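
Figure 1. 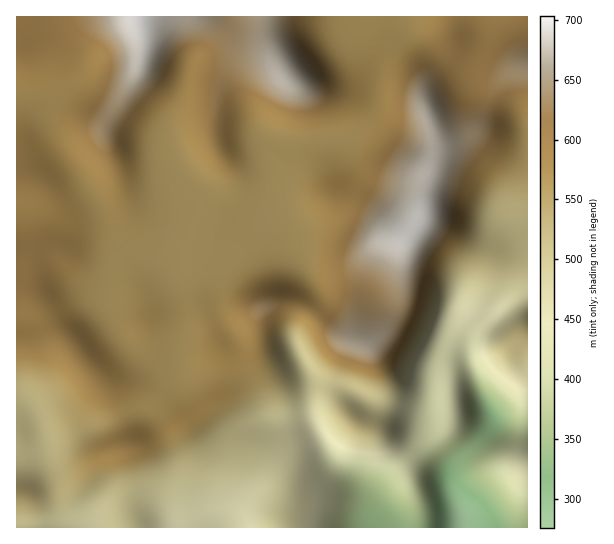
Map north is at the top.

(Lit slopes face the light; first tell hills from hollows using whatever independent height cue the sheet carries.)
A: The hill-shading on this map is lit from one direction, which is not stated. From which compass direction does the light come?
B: SW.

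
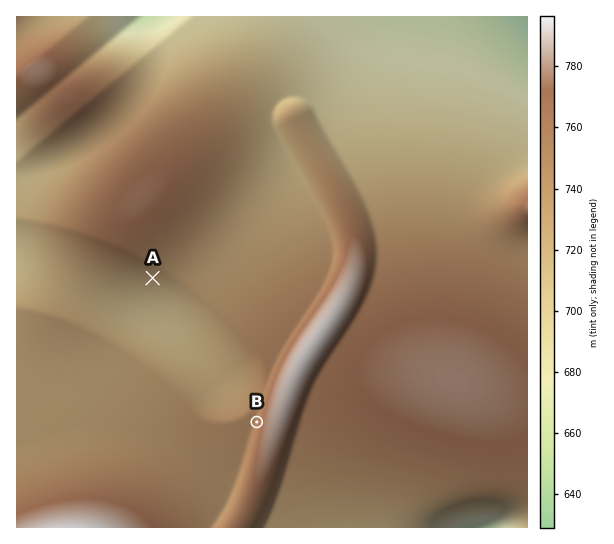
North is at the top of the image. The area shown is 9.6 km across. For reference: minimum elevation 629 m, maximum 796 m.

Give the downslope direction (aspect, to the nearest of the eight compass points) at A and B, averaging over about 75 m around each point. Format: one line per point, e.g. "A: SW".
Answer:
A: S
B: W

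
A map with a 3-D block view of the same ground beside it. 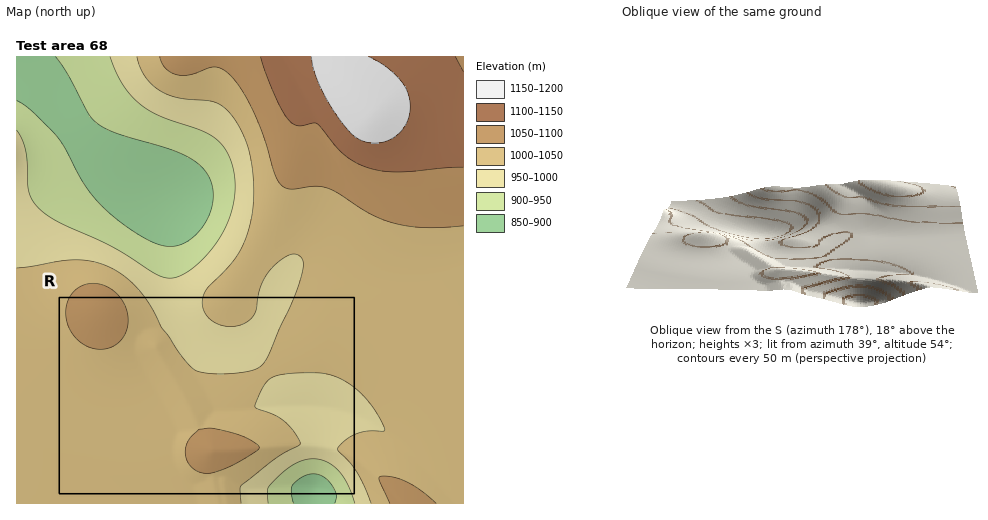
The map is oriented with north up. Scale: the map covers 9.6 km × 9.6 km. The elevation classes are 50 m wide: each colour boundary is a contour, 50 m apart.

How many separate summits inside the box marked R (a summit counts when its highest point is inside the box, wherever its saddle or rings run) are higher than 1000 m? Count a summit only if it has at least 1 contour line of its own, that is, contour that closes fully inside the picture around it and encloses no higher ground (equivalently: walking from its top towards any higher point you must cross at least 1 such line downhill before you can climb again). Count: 2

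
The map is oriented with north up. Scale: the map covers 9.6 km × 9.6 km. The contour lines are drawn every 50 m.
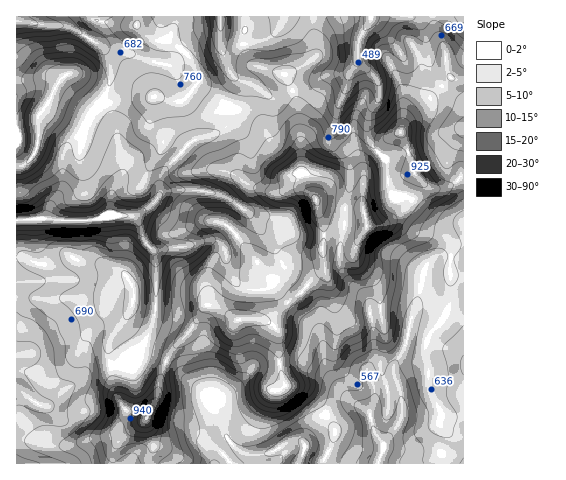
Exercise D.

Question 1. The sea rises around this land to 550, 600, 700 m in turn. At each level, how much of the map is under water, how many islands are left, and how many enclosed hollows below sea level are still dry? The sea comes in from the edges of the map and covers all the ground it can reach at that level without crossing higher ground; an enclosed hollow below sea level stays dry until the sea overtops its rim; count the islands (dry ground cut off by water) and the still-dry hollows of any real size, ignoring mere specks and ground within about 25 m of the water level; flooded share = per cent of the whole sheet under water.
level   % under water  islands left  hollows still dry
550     8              0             0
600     18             0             0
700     45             0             0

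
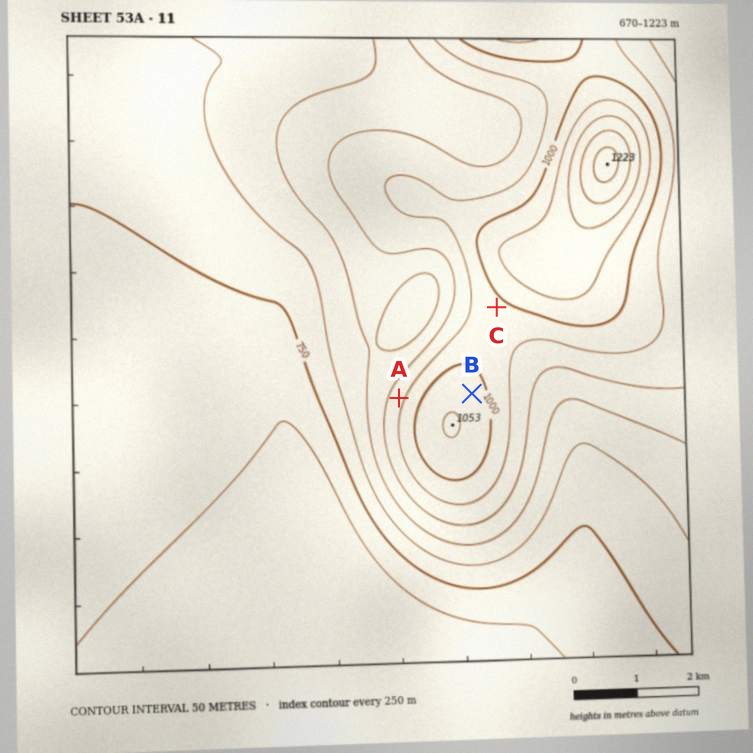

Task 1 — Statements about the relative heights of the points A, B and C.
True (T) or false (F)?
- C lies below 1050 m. T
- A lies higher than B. F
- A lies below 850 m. F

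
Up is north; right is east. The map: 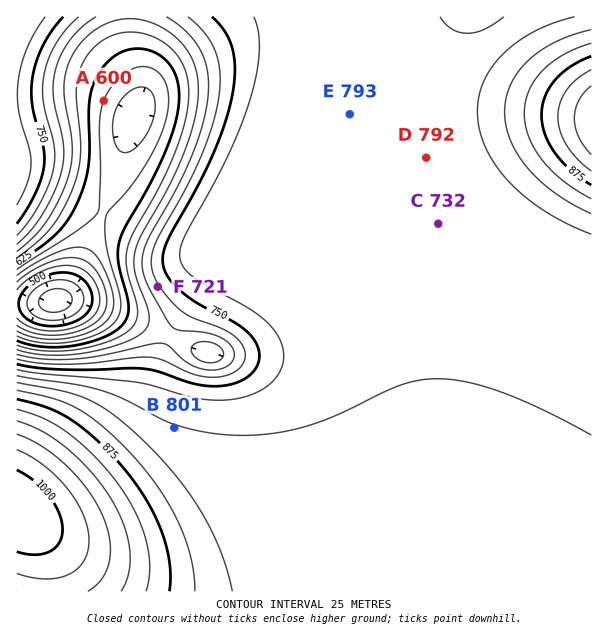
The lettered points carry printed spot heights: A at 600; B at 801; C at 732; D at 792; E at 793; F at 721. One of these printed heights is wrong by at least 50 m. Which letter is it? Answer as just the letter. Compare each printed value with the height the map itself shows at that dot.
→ C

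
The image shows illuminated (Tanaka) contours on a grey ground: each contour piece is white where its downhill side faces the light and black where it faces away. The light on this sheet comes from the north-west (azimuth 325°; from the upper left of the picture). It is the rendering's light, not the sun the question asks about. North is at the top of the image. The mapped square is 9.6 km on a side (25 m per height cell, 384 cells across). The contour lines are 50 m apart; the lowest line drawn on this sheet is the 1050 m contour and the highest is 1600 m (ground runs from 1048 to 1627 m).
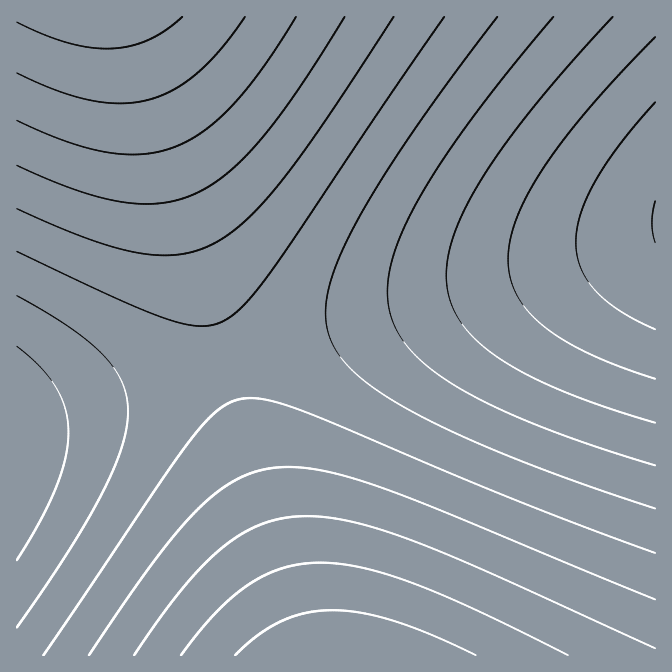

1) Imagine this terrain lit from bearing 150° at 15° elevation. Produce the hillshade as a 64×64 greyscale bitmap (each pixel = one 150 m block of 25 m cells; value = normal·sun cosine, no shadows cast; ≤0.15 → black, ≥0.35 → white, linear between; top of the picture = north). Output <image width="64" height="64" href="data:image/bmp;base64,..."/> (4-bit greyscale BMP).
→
<image width="64" height="64" href="data:image/bmp;base64,Qk12CAAAAAAAAHYAAAAoAAAAQAAAAEAAAAABAAQAAAAAAAAIAAATCwAAEwsAABAAAAAAAAAAAAAAABEREQAiIiIAMzMzAERERABVVVUAZmZmAHd3dwCIiIgAmZmZAKqqqgC7u7sAzMzMAN3d3QDu7u4A////ACIiIiIiIiIiMzMzMzMzRERERERVVVVVVVVVVVVVVVVVIiIiIiIiIiIzMzMzMzNEREREREVVVVVVVVVVVVVVVVUiIiIiIiIiIiMzMzMzM0RERERERVVVVVVVVVVVVVVVVSIiIiIiIiIiIzMzMzMzREREREREVVVVVVVVVVVVVVVVIiIiIiIiIiIiMzMzMzM0RERERERFVVVVVVVVVVVVVVUiIiIiIiIiIiIzMzMzMzRERERERERFVVVVVVVVVVVVVSIiIiIiIiIiIjMzMzMzNERERERERERVVVVVVVVVVVVVIiIiIiIiIiIiMzMzMzM0RERERERERERFVVVVVVVVVVUyIiIiIiIiIiMzMzMzMzRERERERERERERERFVVVVVVVTMzIiIiIiIiIzMzMzMzNERERERERERERERERERERERFMzMzMiIiIiMzMzMzMzM0REREREREREREREREREREREQzMzMzMzMzMzMzMzMzM0RERERERERERERERERERERERDMzMzMzMzMzMzMzMzMzREREREREREREREREREREREREMzMzMzMzMzMzMzMzMzRERERERERERERERERERERERERDMzMzMzMzMzMzMzMzREREREREREREREREREREREREREREQzMzMzMzMzMzMzREREREREREREREREREREREREREREREREMzMzMzMzNERERERERERERERERERERERERERERURERERERERERERERERERERERERERERERERERERERERFVVREREREREREREREREREREREREREREREREREREREREVVVVVURERERERERERERERERERERERERERERERERERERmVVVVVVVUREREREREVVVVVVVVVURERERERERERERERGZmZlVVVVVVVVVVVVVVVVVVVVVVVVVEREREREREREREd2ZmZmZVVVVVVVVVVVVVVVVVVVVVVVVURERERERERER3d3ZmZmZmZmZVVVVVVVVVVVVVVVVVVVVVRERERERERId3d3d2ZmZmZmZmZmZmZmZmVVVVVVVVVVVVVEREREREiIiHd3d3d3dmZmZmZmZmZmZmZmVVVVVVVVVVVERERESIiIiIh3d3d3d3d3d3d3ZmZmZmZmZlVVVVVVVVVURERJmZiIiIiIiHd3d3d3d3d3d3dmZmZmZmVVVVVVVVVUREmZmZmYiIiIiIiIiIiHd3d3d3d3ZmZmZmZVVVVVVVVVSqmZmZmZmZiIiIiIiIiIiIh3d3d3dmZmZmZlVVVVVVVaqqqpmZmZmZmZmZmZmIiIiIiId3d3d3ZmZmZmVVVVVVqqqqqqqpmZmZmZmZmZmZmYiIiIiHd3d3dmZmZmZVVVW6qqqqqqqqqqqqqqqpmZmZmZmIiIiId3d3d2ZmZmZlVbu7uqqqqqqqqqqqqqqqqqmZmZmZiIiIh3d3d3ZmZmZmu7u7u7u7u7u7u6qqqqqqqqqqmZmZmIiIiId3d3dmZma7u7u7u7u7u7u7u7u7u7uqqqqqqZmZmZiIiIh3d3d2Zru7u7u7u7u7u7u7u7u7u7u7uqqqqqmZmZmIiIiHd3d3u7u7u7u7u7u7vMzMzLu7u7u7u6qqqqqZmZmYiIiId3e7u7u7u7zMzMzMzMzMzMzMu7u7u7uqqqqpmZmZiIiIh8zMzMzMzMzMzMzMzMzMzMzMzLu7u7u6qqqqmZmZmIiIzMzMzMzMzMzMzMzMzMzMzMzMzMy7u7u7qqqqqpmZmZjMzMzMzMzMzMzMzd3d3d3MzMzMzMzLu7u7uqqqqqmZmczMzMzMzMzMzN3d3d3d3d3d3MzMzMzMu7u7u7qqqqqZzMzMzMzMzMzN3d3d3d3d3d3d3dzMzMzMy7u7u7uqqqrMzMzMzMzMzN3d3d3d3d3d3d3d3d3MzMzMzLu7u7u6qszMzMzMzMzN3d3d3d3d3d3d3d3d3d3czMzMzMy7u7u7zMzMzMzMzN3d3d3d3d3d3d3d3d3d3d3dzMzMzMzLu7vMzMzMzMzM3d3d3d3d3d3d3d3d3d3d3d3d3MzMzMzMu8zMzMzMzMzd3d3d3d3d3d3d3d3d3d3d3d3d3czMzMzMzMzMzMzMzN3d3d3d3d3u7u7t3d3d3d3d3d3d3dzMzMzMzMzMzMzM3d3d3d3d3u7u7u7u3d3d3d3d3d3d3d3MzLzMzMzMzMzd3d3d3d3e7u7u7u7u3d3d3d3d3d3d3d3Mu8zMzMzMzN3d3d3d3d7u7u7u7u7u3d3d3d3d3d3d3d27vMzMzMzM3d3d3d3d3u7u7u7u7u7u3d3d3d3d3d3d3bu7zMzMzMzd3d3d3d3d7u7u7u7u7u7t3d3d3d3d3d3du7vMzMzMzN3d3d3d3d3e7u7u7u7u7u7d3d3d3d3d3d27u7zMzMzM3d3d3d3d3d3u7u7u7u7u7t3d3d3d3d3d3bu7vMzMzMzN3d3d3d3d3d3e7u7u7u7t3d3d3d3d3d3du7u8zMzMzM3d3d3d3d3d3d3d3d3d3d3d3d3d3d3d3d27u7vMzMzMzd3d3d3d3d3d3d3d3d3d3d3d3d3d3d3d3bu7u8zMzMzN3d3d3d3d3d3d3d3d3d3d3d3d3d3d3d3du7u7vMzMzMzd3d3d3d3d3d3d3d3d3d3d3d3d3d3d3d27u7u8zMzMzN3d3d3d3d3d3d3d3d3d3d3d3d3d3d3d3bu7u7zMzMzM3d3d3d3d3d3d3d3d3d3d3d3d3d3d3d3d"/>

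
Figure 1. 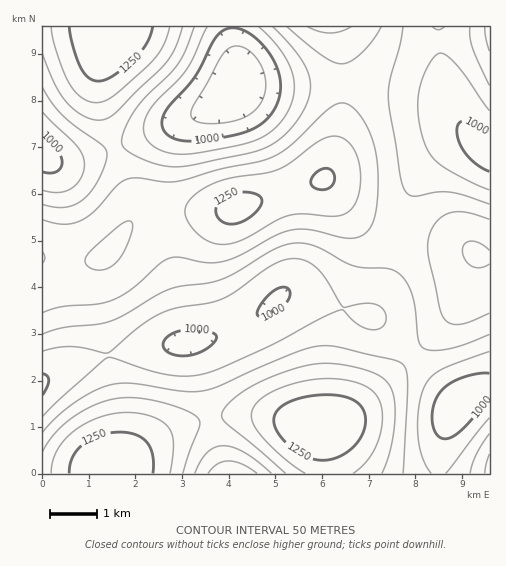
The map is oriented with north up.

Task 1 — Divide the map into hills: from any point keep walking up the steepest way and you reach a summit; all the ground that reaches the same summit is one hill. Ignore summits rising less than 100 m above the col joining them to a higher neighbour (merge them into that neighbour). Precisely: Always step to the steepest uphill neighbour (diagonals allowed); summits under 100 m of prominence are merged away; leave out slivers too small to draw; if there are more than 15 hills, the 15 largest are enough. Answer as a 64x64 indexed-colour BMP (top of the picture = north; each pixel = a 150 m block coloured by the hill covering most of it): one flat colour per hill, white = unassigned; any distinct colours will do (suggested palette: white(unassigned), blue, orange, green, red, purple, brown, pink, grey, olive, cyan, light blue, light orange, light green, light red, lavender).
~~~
<image width="64" height="64" href="data:image/bmp;base64,Qk12CAAAAAAAAHYAAAAoAAAAQAAAAEAAAAABAAQAAAAAAAAIAAATCwAAEwsAABAAAAAAAAAA////ALR3HwAOf/8ALKAsACgn1gC9Z5QAS1aMAMJ34wB/f38AIr28AM++FwDox64AeLv/AIrfmACWmP8A1bDFAEREREREREREREREREQiIiIiIiIiIiIiIiIiIiImZmZmRERERERERERERERERCIiIiIiIiIiIiIiIiIiIiZmZmZERERERERERERERERCIiIiIiIiIiIiIiIiIiIiJmZmZkREREREREREREREREIiIiIiIiIiIiIiIiIiIiImZmZmREREREREREREREREQiIiIiIiIiIiIiIiIiIiIiZmZmZERERERERERERERERCIiIiIiIiIiIiIiIiIiIiJmZmZkRERERERERERERERCIiIiIiIiIiIiIiIiIiIiIiZmZmREREREREREREREREIiIiIiIiIiIiIiIiIiIiIiJmZmZEREREREREREREREQiIiIiIiIiIiIiIiIiIiIiIiZmZkRERERERERERERERCIiIiIiIiIiIiIiIiIiIiIiJmZmREREREREREREREREIiIiIiIiIiIiIiIiIiIiIiIhZmZEREREREREREREREIiIiIiIiIiIiIiIiIiIiIiIhEWZkREREREREREREREQiIiIiIiIiIiIiIiIiIiIiIhEREWRERERERERERERERCIiIiIiIiIiIiIiIiIiIiIhERERERREREREREREREREIiIiIiIiIiIiIiIiIiIiIhERERERERREREREREREREIiIiIiIiIiIiIiIiIiIiIhERERERERERFEREREREREQiIiIiIiIiIiIiIiIiIiIhERERERERERERERFERERERCIiIiIiIiIiIiIiIiIiIhERERERERERERERERERERRCIiIiIiIiIiIiIiIiIiIhERERERERERERERERERERERERIiIiIiIiIiIiIiIiIhEREREREREREREREREREREREREREiIiIiIiIiIiIiIhEREREREREREREREREREREREREREREiIiIiIiIiIiIhEREREREREREREREREREREREREREREREiIiIiIiIiIhERERERERERERERERERERERERERERERERIiIiIiIhERERERERERERERERERERERERERERERERERESIiIiEREREREREREREREREREREREREREREREREREREREiIRERERERERERERERERERERERERERERERERERERERERERERERERERERERERERERERERERERERERERERERERERERERERERERERERERERERERERERERERERERERERERERERERERERERERERERERERERERERERERERERERERERERERERERERERERERERERERERERERERERERERERERERERERERERERERERERERERERERERERERERERERERERERERERERERERERERERERERERERERERERERERERERERERERERERERERERERERERERERERERERERERERERERERERERERERERERERERERERERERERERERERERERERERERERERERERERERERERERERERERERERERERERERERERERERERERERERERERERERERERERERERERERERERERERERERERERERERERERERERERERERERERERERERERERERERERERERERERERERERERERERERERERERERERERERERERERERERERERERERERERERERERERERERERERERERERERERERERERERERERERERERERERERERERERERERERERERERERERERERERERERERERERERERERERERERERERERERERERERERERERERERERERERERERERERERERERERERERERERERERERERERERERERERERERERERERERERERERERERERERERERERERERERERERERERERERERERERERERERERERERERERERERERERERERERERERERERERETMzMzERERERERERERERERERERERERERERERERERERERMzMzMzMRERERERERERERERERERERERERERERERERERUzMzMzMzMxERERERERERERERERERERERERERERERERVTMzMzMzMzMxERERERERERERERERERERERERERERERVVMzMzMzMzMzMzERERERERERERERERERERERERERERVVUzMzMzMzMzMzMzERERERERERERERERERERERERERFVVTMzMzMzMzMzMzMzERERERERERERERERERERERERFVVVMzMzMzMzMzMzMzMzEREREREREREREREREREREREVVVUzMzMzMzMzMzMzMzMzEREREREREREREREREREREVVVVTMzMzMzMzMzMzMzMzMxERERERERERERERERERERVVVVMzMzMzMzMzMzMzMzMzMRERERERERERERERERERFVVVUzMzMzMzMzMzMzMzMzMxERERERERERERERERERFVVVVTMzMzMzMzMzMzMzMzMzEREREREREREREREREREVVVVVMzMzMzMzMzMzMzMzMzMRERERERERERERERERERVVVVUzMzMzMzMzMzMzMzMzMxERERERERERERERERERFVVVVTMzMzMzMzMzMzMzMzMzEREREREREREREREREREVVVVVMzMzMzMzMzMzMzMzMzERERERERERERERERERERVVVVUzMzMzMzMzMzMzMzMzMRERERERERERERERERERFVVVVTMzMzMzMzMzMzMzMzMxEREREREREREREREREREVVVVV"/>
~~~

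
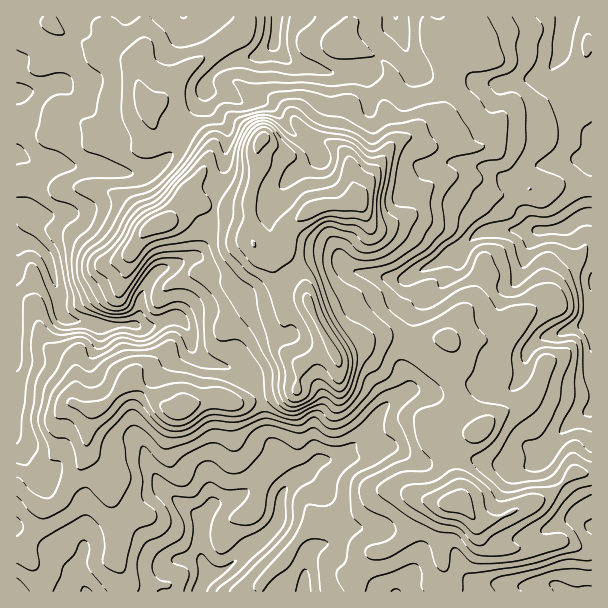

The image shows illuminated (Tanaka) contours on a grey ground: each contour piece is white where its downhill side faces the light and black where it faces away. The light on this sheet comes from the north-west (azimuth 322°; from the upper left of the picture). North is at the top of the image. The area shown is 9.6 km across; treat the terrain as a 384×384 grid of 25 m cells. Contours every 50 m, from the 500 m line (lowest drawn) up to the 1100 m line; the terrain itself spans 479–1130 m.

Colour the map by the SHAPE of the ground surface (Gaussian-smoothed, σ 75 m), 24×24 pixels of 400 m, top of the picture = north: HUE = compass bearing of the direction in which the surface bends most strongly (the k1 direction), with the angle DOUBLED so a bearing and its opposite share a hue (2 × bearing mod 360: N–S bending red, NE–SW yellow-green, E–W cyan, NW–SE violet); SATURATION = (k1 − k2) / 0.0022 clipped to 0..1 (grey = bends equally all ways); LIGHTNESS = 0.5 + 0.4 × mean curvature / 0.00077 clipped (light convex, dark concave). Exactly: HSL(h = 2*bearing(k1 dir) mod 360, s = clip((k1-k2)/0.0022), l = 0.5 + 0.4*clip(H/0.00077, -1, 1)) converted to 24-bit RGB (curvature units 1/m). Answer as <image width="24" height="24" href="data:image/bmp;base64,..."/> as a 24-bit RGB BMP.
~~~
<image width="24" height="24" href="data:image/bmp;base64,Qk32BgAAAAAAADYAAAAoAAAAGAAAABgAAAABABgAAAAAAMAGAAATCwAAEwsAAAAAAAAAAAAAhKpmia2FVTd+oaRwn8yKVHGk1afSHTeJHpZXz5rcz5qxSVmfPlaanLOusG5pcWhKR4KBtpx9q35LbFohSUEXTVMXTUQelY1eu9y6iVd+PFeDpnyv1tKhZUdEWGcpTxZt0c1eBS4V0XOn35CwLIyDk2CQyaTGv6HJRV+FqcJ6chxizNiYrbLivLLngHjTc9Hfwls8jY9cRlNrUIdbyqJ7o26ooszKFiV+2q+2xV6TAjEa21tkoHq9Rox9hYg/g1M/mUJVh1cyMX5luumsb5E0MWcdQN9NljSki8u6vpPOY1mca6F4b65sjsi1oDBcYy4dJHQnx4GIRz/MKqS1jah+gUaNt4CPdV2WfXrM1db01/H0WrrKvZ337dX2RHC7XGk8jcthcjlSwGdvY6SJtsGmdSpysTVCdX21YlSfQ5hGxWJWDFUwrFJiSluhvsvdn57WjcLFUnuL3d69qmm1GkAvpZFC+3XTwojXkTmHs01ZxYpqWbiHra14VRZZsMdvZF9BYY6LnK+MVGeKvHSQHVQlOl8gSW4saHY4hy8mdI07mYkcWkoYWYBLKlQuOoNws+CiVCRbz7yAf7tOs7FEY2Q0XR9O2aNROYs7R2Q1iZ4yLh4copknaytzi8pSIWhMiEiDda16m7Koimi+8NvhQXB3k45dE2tAvodPJCt247zJmL/T8M7nNCNiPGHL29/w38Lzc3bhzdz1YAq99ujFCzc67eumLnRmGW1kmsK/n3mRZZ9yvcZ9zW/cr4GcgZt3IVs5Lzp+drSS0MqbiT6S8bboN+PMgbSgh32+psDjniCHSRqH9ObXVAHB6/jTLjmSOI6LIk4dipxElaNfb3FLM3k64IagiJ11So2mNixpWpVTuNR5KFa7yMrf0ZjhS6c/XCIxa0YbVzRFPUls0O2+lS/P5ffURiClVWiZTlGdd59vjal0aXGBe7hhGVy/8drrIEiaS4W5afHO19zwBxNAqdk8URAp9dHRPgdP0LSqRENzbcOFYXE3w+hpgOyNojyufnW/YHzDqpfGoau9aW2h0IuXBlgTLE8C0QDKpdqGeoEQMwcAWBwAQ4gAU3IAIzIBKoRDsn9jZmShh6d7eTyK1P/MOxpEe59vZomCRWZzeGGaxpCVX4yQkHnD5Jzh3qTXAFRi1uGrKQNIsj99l8qm+ejSAD1b5azvTHuLbKyJiWhLi6xPQczA7vXEPzSEh46wSJuHfEG5NJeYvoSOwpJxGE9BwHmi6ejaPhmEqOWCHgIxma3O4drx/NfPBTIrDzAE1oBFkDddp3lwidOkQs1FvaY8Jg8bbEEMiHwkDy4HHWEKIyxb5c67VpalM5KawqV4wDZ/VBsWJjmaQNaWUYmP9bPW/IfIUK2gJH97Xoa61uraTkOz4cWOU0ArKhEu2surksbJlo7AdV69AjMaWuQg01trG1xUumlMzYGrTbqQQ5A2VmY5PFg6QpZ/8dP4+ND7SVSoMGJ319uCNUR/753W8G/gRnLHsPq0I2XZvYzJiZW0tWi8XSqUlqwpUiodUoQiKE4WW2mrk4/Fd4XFZczSP9GeMFtN9pixvYWjKkaE7cyzOG5YO4Nwv6PbwX3l9erWDh8niXFKr19pW2V4e6Cef1i/rKvZqpzHbGLElGKgV4dCk5YxaFwgUkMbHz4SE1As+9DTEC5s53BPxcN5LYFKJWVf1nhUtfG+50zZMlhfpqhKs0V7i149RXoyS4k4mJ5OTHCXjFhKcHGkgourh424fYCyr4eEGlxNQ9kmSwDa8rPo4fjTOUjyNg6Nz/zhQiCE/bHMVkDAeIG8enK0pJ7Nh5iyemyhc5uCYo1+bnqzlHuRfp2giGeMjlx/rb2WYZSPI6R3kx12QPfA/dDO9QC7MsSthG8mRR8rbaQ9yoKvm2WYgYuBaH+Ws4iUZHuNm4KWm2GDdFouiqx5hU9ueWeHmWufp7+cubSOJ0xJbYQtTF8SVowQx9aZjV6xrY7Aakeooq9+TWxWpWdukKN7WoGItHx/eGqhl2qHimt8fm65ZpY+VYdQXXhne65oZq5mxICuuTymIq2GhMq7bqCXbVQ0WzYXTUcUYE8opLFnVEp3k29Ot3ZLiVUsRJomSG83XkCXsXh8a5Zjm3NmdpGcc4efdLa5w6uPP3VxyXrB523EYJUaCSoWsi9SmH67rrzGerK8g7SlbyZ2m76VklqZuNbHjHewnnSJGD5V1Z+OnYG3osTDX2ihiKKbVIeHuqhvXVF6cnRSfYxV5bm5Did5dcZ0b3OUrZiLpKR7LUxzk0eyd7CmkaWyoqOIkniYm4ysJDiHv9Fs"/>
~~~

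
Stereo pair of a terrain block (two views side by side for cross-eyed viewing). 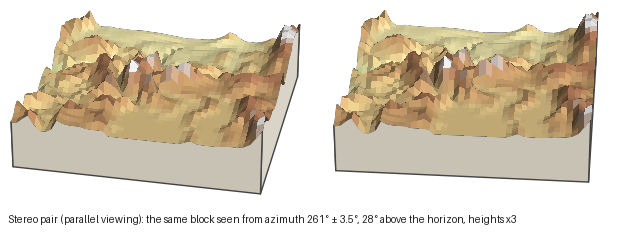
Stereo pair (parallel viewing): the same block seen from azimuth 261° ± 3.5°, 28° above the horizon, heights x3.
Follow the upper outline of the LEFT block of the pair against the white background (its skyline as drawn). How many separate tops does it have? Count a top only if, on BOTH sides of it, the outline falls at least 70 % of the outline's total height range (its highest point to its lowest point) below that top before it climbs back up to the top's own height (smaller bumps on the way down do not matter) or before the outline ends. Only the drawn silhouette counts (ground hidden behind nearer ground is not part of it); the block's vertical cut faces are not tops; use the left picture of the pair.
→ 0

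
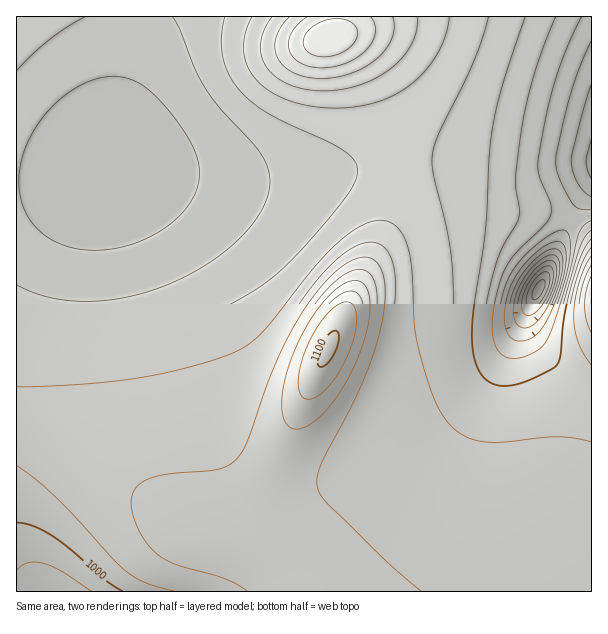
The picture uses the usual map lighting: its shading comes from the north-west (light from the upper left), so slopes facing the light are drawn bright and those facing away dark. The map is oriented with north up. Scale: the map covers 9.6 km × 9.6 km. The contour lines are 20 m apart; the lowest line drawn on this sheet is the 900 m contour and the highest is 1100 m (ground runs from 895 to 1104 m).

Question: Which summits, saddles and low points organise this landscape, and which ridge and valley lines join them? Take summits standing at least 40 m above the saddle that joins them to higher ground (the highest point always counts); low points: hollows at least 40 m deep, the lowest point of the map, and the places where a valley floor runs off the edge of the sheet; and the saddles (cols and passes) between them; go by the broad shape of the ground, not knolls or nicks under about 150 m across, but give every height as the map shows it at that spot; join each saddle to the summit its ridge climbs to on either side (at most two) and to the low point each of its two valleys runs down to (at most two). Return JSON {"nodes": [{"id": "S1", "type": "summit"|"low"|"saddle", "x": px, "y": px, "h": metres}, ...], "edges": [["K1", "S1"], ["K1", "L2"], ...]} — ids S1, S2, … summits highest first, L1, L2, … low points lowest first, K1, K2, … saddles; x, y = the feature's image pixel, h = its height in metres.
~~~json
{"nodes": [
{"id": "S1", "type": "summit", "x": 329, "y": 348, "h": 1104},
{"id": "S2", "type": "summit", "x": 330, "y": 38, "h": 1068},
{"id": "L1", "type": "low", "x": 539, "y": 290, "h": 895},
{"id": "L2", "type": "low", "x": 50, "y": 591, "h": 964},
{"id": "K1", "type": "saddle", "x": 17, "y": 429, "h": 1024},
{"id": "K2", "type": "saddle", "x": 396, "y": 161, "h": 1012}],
"edges": [["K1", "S1"], ["K1", "L1"], ["K1", "L2"], ["K2", "S1"], ["K2", "S2"], ["K2", "L1"]]}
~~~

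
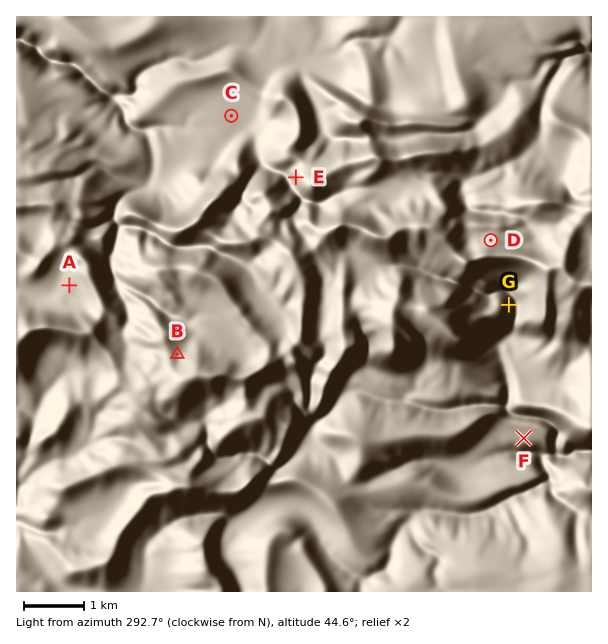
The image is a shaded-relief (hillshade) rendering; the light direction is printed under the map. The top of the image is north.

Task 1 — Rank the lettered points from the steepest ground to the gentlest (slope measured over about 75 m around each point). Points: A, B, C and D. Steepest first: D B A C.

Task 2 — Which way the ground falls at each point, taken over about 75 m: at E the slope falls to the W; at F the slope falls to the S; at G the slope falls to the E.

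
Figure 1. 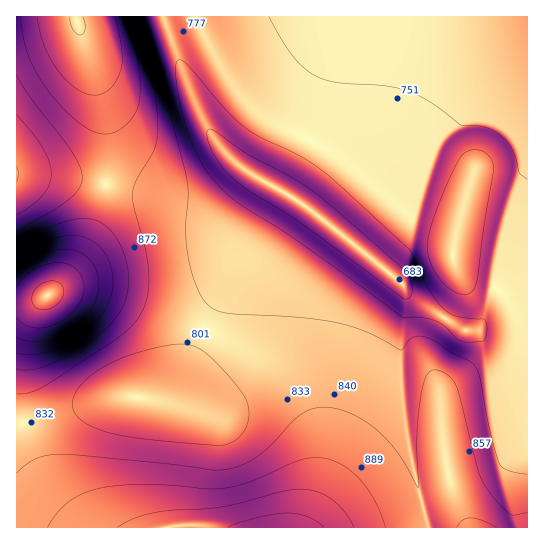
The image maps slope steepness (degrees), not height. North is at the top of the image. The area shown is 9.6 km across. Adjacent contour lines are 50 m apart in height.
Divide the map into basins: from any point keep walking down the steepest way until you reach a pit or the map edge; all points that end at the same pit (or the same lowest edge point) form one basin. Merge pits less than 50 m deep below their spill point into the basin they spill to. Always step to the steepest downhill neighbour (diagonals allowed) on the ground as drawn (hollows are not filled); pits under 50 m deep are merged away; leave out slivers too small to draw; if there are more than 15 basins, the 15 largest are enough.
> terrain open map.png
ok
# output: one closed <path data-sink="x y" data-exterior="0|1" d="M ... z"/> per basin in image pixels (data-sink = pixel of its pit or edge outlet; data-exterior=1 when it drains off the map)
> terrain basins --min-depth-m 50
<path data-sink="289 195" data-exterior="0" d="M194 16l-118 1 28 90 4 24 0 42-5 28-8 25-15 31-12 18-21 21-17 5-14 1 0 225 451 1-19-53-5-34-2-31 10-10 38-8 18-19 10-26 0-24-8-20-14-15-22-5-13-9-7-13 2-24-5-5-15-7-21-5-73-61-83-46-18-18-13-18z"/><path data-sink="527 17" data-exterior="1" d="M527 16l-332 1 32 60 13 18 18 18 83 46 73 61 21 5 15 7 5 5-2 24 7 13 13 9 22 5 14 15 8 20 0 24-10 26-18 19-38 8-10 10 2 31 5 34 8 26 13 27 59-1z"/><path data-sink="17 174" data-exterior="1" d="M75 16l-59 1 1 284 13 0 17-5 21-21 23-40 14-45 3-17 0-42-3-17-10-40z"/>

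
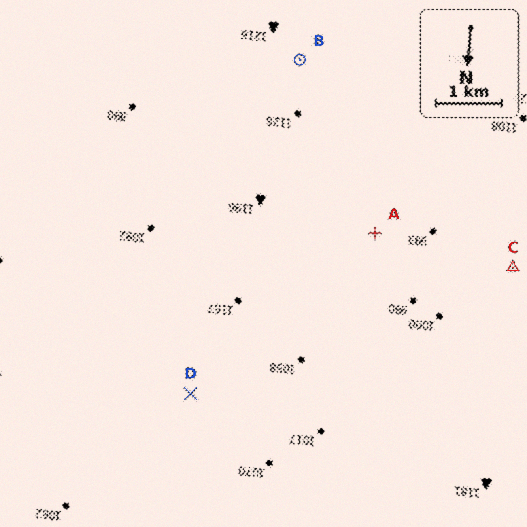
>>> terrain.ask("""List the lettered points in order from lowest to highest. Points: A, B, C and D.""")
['A', 'D', 'C', 'B']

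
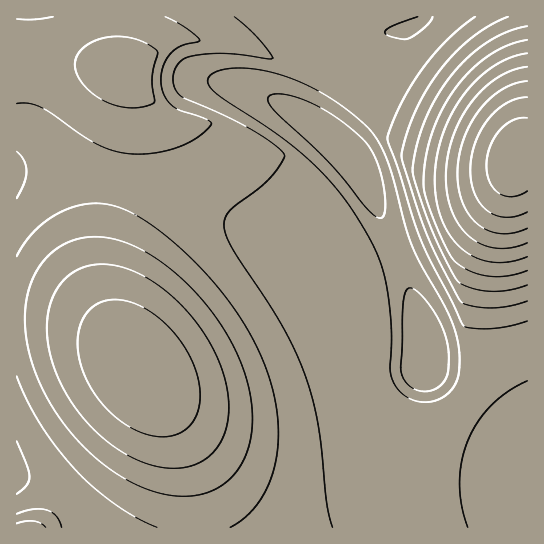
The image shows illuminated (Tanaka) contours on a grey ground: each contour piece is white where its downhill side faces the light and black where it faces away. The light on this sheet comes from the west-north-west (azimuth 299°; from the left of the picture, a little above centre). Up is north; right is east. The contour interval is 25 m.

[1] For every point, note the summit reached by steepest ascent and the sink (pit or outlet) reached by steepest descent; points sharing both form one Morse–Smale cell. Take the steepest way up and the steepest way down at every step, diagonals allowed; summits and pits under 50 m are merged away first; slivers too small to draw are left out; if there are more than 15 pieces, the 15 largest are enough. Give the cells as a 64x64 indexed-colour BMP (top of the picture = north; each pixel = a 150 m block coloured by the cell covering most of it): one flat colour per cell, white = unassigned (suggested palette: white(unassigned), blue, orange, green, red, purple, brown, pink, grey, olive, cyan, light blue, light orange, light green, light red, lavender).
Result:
<image width="64" height="64" href="data:image/bmp;base64,Qk12CAAAAAAAAHYAAAAoAAAAQAAAAEAAAAABAAQAAAAAAAAIAAATCwAAEwsAABAAAAAAAAAA////ALR3HwAOf/8ALKAsACgn1gC9Z5QAS1aMAMJ34wB/f38AIr28AM++FwDox64AeLv/AIrfmACWmP8A1bDFADMzMzMxERERERERERERERERERERERERERERERERERERMzMzMxEREREREREREREREREREREREREREREREREREREzMzMzERERERERERERERERERERERERERERERERERERETMzMzERERERERERERERERERERERERERERERERERERERMzMzEREREREREREREREREREREREREREREREREREREREzMxERERERERERERERERERERERERERERERERERERERERERERERERERERERERERERERERERERERERERERERERERERERERERERERERERERERERERERERERERERERERERERERERERERERERERERERERERERERERERERERERERERERERERERERERERERERERERERERERERERERERERERERERERERERERERERERERERERERERERERERERERERERERERERIRERERERERERERERERERERERERERERERERERERERERIhERERERERERERERERERERERERERERERERERERERERIiERERERERERERERERERERERERERERERERERERERESIiIRERERERERERERERERERERERERERERERERERERESIiIhERERERERERERERERERERERERERERERERERERESIiIiERERERERERERERERERERERERERERERERERERESIiIiIREREREREREREREREREREREREREREREREREREiIiIiIhEREREREREREREREREREREREREREREREREREiIiIiIiEREREREREREREREREREREREREREREREREREiIiIiIiIREREREREREREREREREREREREREREREREREiIiIiIiIhERERERERERERERERERERERERERERERERESIiIiIiIiERERERERERERERERERERERERERERERERERIiIiIiIiIREREREREREREREREREREREREREREREREREiIiIiIiIhERERERERERERERERERERERERERERERERESIiIiIiIiERERERERERERERERERERERERERERERERERIiIiIiIiIRERERERERERERERERERERERERERERERERIiIiIiIiIhEREREREREREREREREREREREREREREREREiIiIiIiIiERERERERERERERERERERERERERERERERESIiIiIiIiIRERERERERERERERERERERERERERERERESIiIiIiIiIhERERERERERERERERERERERERERERERERIiIiIiIiIiEREREREREREREREREREREREREREREREREiIiIiIiIiIREREREREREREREREREREREREREREREREiIiIiIiIiIhERERERERERERERERERERERERERERERESIiIiIiIiIiERERERERERERERERERERERERERERERESIiIiIiIiIiIRERERERERERERERERERERERERERERERIiIiIiIiIiIhEREREREREREREREREREREREREREREREiIiIiIiIiIiEREREREREREREREREREREREREREREREiIiIiIiIiIiIRERERERERERERERERERERERERERERESIiIiIiIiIiIhERERERERERERERERERERERERERERESIiIiIiIiIiIiERERERERERERERERERERERERERERERIiIiIiIiIiIiIREREREREREREREREREREREREREREREiIiIiIiIiIiIhEREREREREREREREREREREREREREREiIiIiIiIiIiIiERERERERERERERERERERERERERERESIiIiIiIiIiIiIRERERERERERERERERERERERERERESIiIiIiIiIiIiIhERERERERERERERERERERERERERERIiIiIiIiIiIiIiERERERERERERERERERERERERERERIiIiIiIiIiIiIiIRERERERERERERERERERERERERERIiIiIiIiIiIiIiIhEREREREREREREREREREREREREREiIiIiIiIiIiIiIiERERERERERERERERERERERERERERIiIiIiIiIiIiIiIRERERERERERERERERERERERERERESIiIiIiIiIiIiIhEREREREREREREREREREREREREREREiIiIiIiIiIiIiERERERERERERERERERERERERERERESIiIiIiIiIiIiIREREREREREREREREREREREREREREREiIiIiIiIiIiIhERERERERERERERERERERERERERERESIiIiIiIiIiIiERERERERERERERERERERERERERERERIiIiIiIiIiIiIRERERERERERERERERERERERERERERESIiIiIiIiIiIhERERERERERERERERERERERERERERERIiIiIiIiIiIiERERERERERERERERERERERERERERERESIiIiIiIiIiIRERERERERERERERERERERERERERERERIiIiIiIiIiIhEREREREREREREREREREREREREREREREiIiIiIiIiIiERERERERERERERERERERERERERERERESIiIiIiIiIiIRERERERERERERERERERERERERERERERESIiIiIiIiIhERERERERERERERERERERERERERERERERESIiIiIiIi"/>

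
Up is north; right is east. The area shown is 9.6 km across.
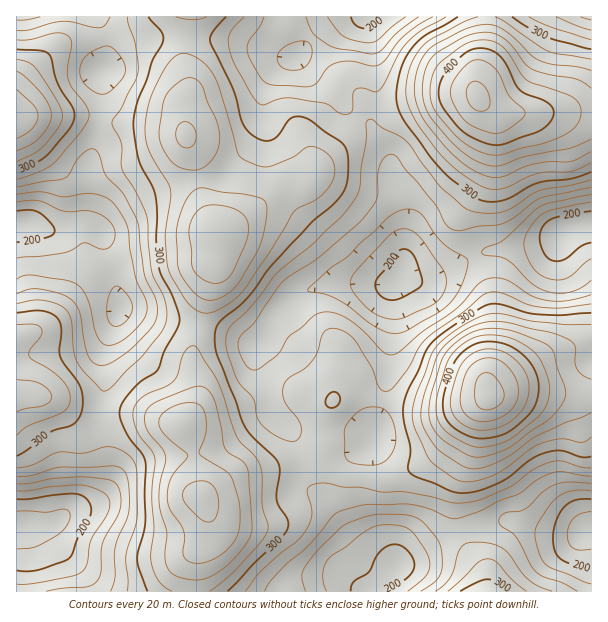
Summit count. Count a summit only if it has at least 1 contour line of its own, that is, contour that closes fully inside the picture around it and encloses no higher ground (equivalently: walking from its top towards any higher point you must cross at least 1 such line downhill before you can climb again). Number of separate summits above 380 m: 3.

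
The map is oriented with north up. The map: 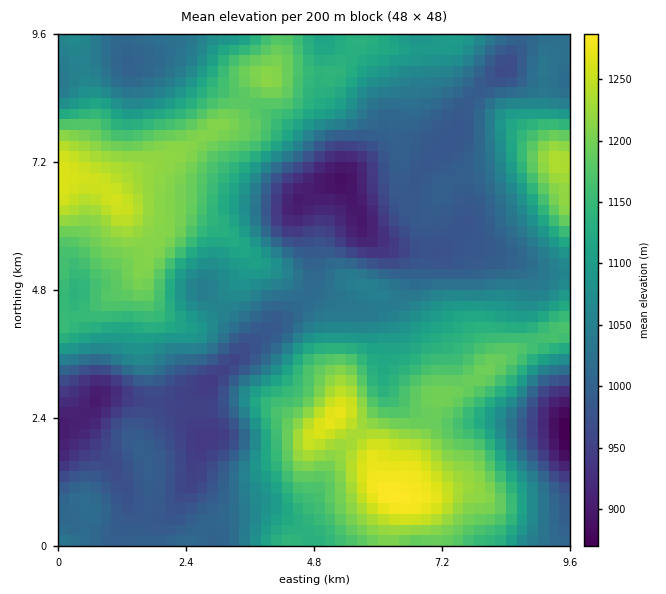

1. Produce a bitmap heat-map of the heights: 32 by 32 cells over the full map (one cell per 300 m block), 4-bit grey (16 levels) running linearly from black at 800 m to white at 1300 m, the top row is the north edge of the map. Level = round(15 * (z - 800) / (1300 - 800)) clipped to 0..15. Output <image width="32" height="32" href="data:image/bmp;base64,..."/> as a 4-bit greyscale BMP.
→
<image width="32" height="32" href="data:image/bmp;base64,Qk12AgAAAAAAAHYAAAAoAAAAIAAAACAAAAABAAQAAAAAAAACAAATCwAAEwsAABAAAAAAAAAAAAAAABEREQAiIiIAMzMzAERERABVVVUAZmZmAHd3dwCIiIgAmZmZAKqqqgC7u7sAzMzMAN3d3QDu7u4A////AHdmZmZmZ5qqq7zMzMu6mHZmZmZmZmeJqrvN3d3Mu6h2Z2ZWZVZniau83u7u3MyodmZlVmVVZ4mrvN7/7t3MqHVVVVZlVWeavMze7u7dy5dkRFVmZUVXms3N3u7tzMqGQzRFZlVEVorN3d7t3Mu5dUIzRVVVRFabze7dzMy7qGUyMzRVVVVXq7ze3LvMy6l1M0Q0RVVEaJq7zdurzMy6lkRURGZlVFaJq83Kqry8y6hmdmeIdmVVZ5u8uqqru8y6mJmImYiHZVaJqqmZqqq7u7qqqZqpmHZmZ4iIiZmqqqq7qru7qZiHZmd3d3iJmZmZqqq7vLmIiHd3d3d3eIiIiIm6u8y5iImId3d3d2d3d3d4u7zMupiJmXZnZlVmZmZneLvMzMupmZhmZURFVVVmZ4nMzdzMuqmGRVQzRVVVZnea3N3dzLqpdTREM0VmZWZ4rO3e3czLqHUzMzRWZmZnibzu7t3My6l1QzM0VmZmZ4rN7t3dzMuqh1QzNFZmZmeb3e3czMzMu6l2VEVmZmZoq93cy7vMzMy6mGZmZmZWaKvMu7qqq7zMu6mIdmZmZniaqpmpiJqry7u6qYd3dmZoiIh4h3eImrvMuqqYd3d2Zmd3eHZmd4q8zMuqqYiId2VWd3h2ZmeJq8zKqqqZmYh1VneIdmZ3eJmrupqqqZmZhmZ3"/>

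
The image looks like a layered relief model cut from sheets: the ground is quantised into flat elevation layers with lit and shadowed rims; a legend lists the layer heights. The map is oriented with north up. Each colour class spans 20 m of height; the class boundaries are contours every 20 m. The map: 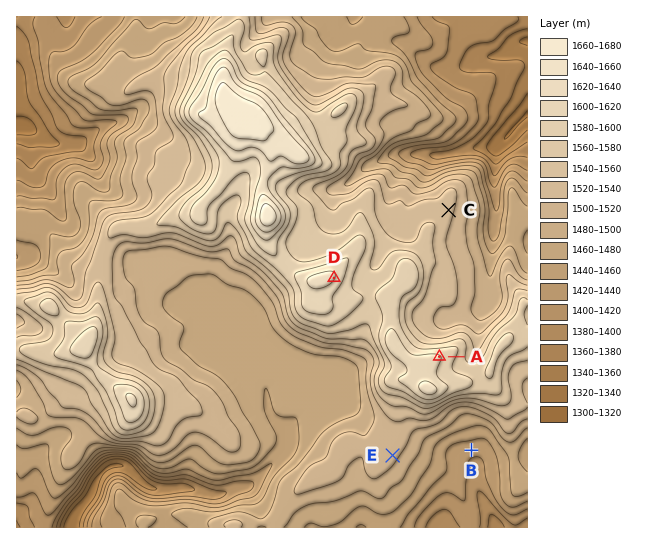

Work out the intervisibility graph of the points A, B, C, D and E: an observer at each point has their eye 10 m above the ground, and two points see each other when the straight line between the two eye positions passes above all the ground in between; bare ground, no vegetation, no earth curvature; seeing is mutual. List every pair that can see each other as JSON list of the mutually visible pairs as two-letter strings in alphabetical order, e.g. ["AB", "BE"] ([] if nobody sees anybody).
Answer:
["AC", "AD", "BE", "CD", "DE"]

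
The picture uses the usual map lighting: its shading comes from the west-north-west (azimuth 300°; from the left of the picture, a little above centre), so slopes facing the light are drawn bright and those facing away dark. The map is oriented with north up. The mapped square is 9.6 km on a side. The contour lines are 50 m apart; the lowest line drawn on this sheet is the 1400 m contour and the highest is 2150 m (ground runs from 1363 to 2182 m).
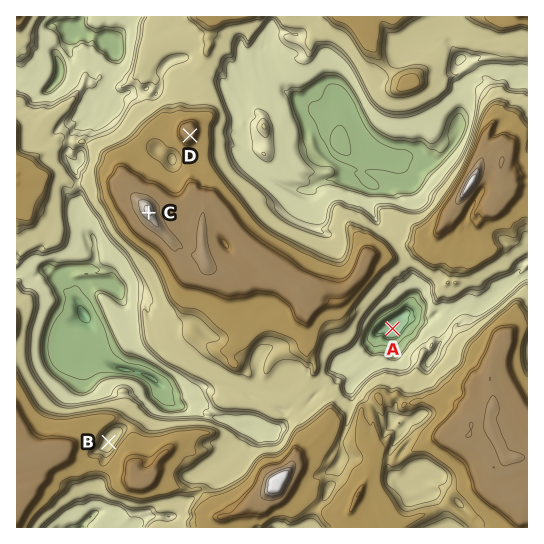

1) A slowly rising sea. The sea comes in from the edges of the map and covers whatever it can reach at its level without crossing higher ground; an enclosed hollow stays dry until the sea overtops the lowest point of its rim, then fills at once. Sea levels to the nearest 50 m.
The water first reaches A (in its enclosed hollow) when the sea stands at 1650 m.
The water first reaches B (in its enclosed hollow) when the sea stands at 1850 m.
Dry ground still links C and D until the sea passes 1900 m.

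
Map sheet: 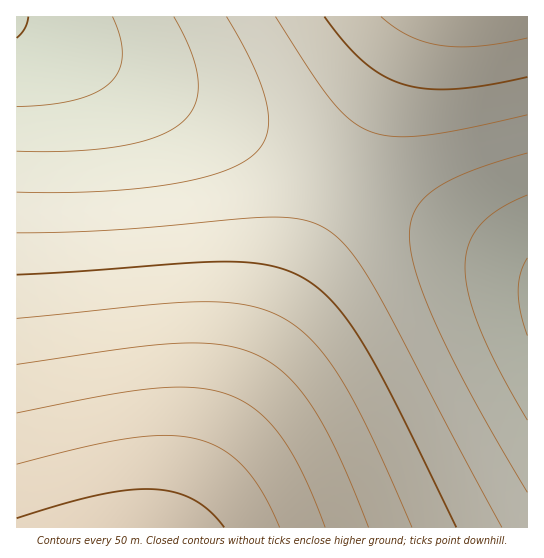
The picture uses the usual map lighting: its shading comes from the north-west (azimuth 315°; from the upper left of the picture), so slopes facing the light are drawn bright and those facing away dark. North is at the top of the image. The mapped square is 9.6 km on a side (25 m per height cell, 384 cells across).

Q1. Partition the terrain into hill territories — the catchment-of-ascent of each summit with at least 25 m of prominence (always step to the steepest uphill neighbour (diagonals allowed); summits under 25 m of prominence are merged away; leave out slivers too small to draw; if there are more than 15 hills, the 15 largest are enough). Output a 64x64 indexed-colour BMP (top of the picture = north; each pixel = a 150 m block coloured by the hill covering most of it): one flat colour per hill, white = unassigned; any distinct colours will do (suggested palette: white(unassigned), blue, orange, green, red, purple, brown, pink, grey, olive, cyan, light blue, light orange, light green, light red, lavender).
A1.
<image width="64" height="64" href="data:image/bmp;base64,Qk12CAAAAAAAAHYAAAAoAAAAQAAAAEAAAAABAAQAAAAAAAAIAAATCwAAEwsAABAAAAAAAAAA////ALR3HwAOf/8ALKAsACgn1gC9Z5QAS1aMAMJ34wB/f38AIr28AM++FwDox64AeLv/AIrfmACWmP8A1bDFABEREREREREREREREREREREREREREREREREREREREREREREREREREREREREREREREREREREREREREREREREREREREREREREREREREREREREREREREREREREREREREREREREREREREREREREREREREREREREREREREREREREREREREREREREREREREREREREREREREREREREREREREREREREREREREREREREREREREREREREREREREREREREREREREREREREREREREREREREREREREREREREREREREREREREREREREREREREREREREREREREREREREREREREREREREREREREREREREREREREREREREREREREREREREREREREREREREREREREREREREREREREREREREREREREREREREREREREREREREREREREREREREREREREREREREREREREREREREREREREREREREREREREREREREREREREREREREREREREREREREREREREREREREREREREREREREREREREREREREREREREREREREREREREREREREREREREREREREREREREREREREREREREREREREREREREREREREREREREREREREREREREREREREREREREREREREREREREREREREREREREREREREREREREREREREREREREREREREREREREREREREREREREREREREREREREREREREREREREREREREREREREREREREREREREREREREREREREREREREREREREREREREREREREREREREREREREREREREREREREREREREREREREREREREREREREREREREREREREREREREREREREREREREREREREREREREREREREREREREREREREREREREREREREREREREREREREREREREREREREREREREREREREREREREREREREREREREREREREREREREREREREREREREREREREREREREREREREREREREREREREREREREREREREREREREREREREREREREREREREREREREREREREREREREREREREREREREREREREREREREREREREREREREREREREREREREREREREREREREREREREREREREREREREREREREREREREREREREREREREREREREREREREREREREREREREREREREREREREREREREREREREREREREREREREREREREREREREREREREREREREREREREREREREREREREREREREREREREREREREREREREREREREREREREREREREREREREREREREREREREREREREREREREREREREREREREREREREREREREREREREREREREREREREREREREREREREREREREREREREREREREREREREiERERERERERERERERERERERERERERERERERERERERIiIRERERERERERERERERERERERERERERERERERERESIiIhEREREREREREREREREREREREREREREREREREREiIiIiERERERERERERERERERERERERERERERERERERIiIiIiIRERERERERERERERERERERERERERERERERESIiIiIiIhEREREREREREREREREREREREREREREREREiIiIiIiIiERERERERERERERERERERERERERERERERIiIiIiIiIiIRERERERERERERERERERERERERERERESIiIiIiIiIiIhEREREREREREREREREREREREREREREiIiIiIiIiIiIiERERERERERERERERERERERERERESIiIiIiIiIiIiIiIREREREREREREREREREREREREREiIiIiIiIiIiIiIiIhERERERERERERERERERERERERIiIiIiIiIiIiIiIiIiERERERERERERERERERERERESIiIiIiIiIiIiIiIiIiIREREREREREREREREREREREiIiIiIiIiIiIiIiIiIiIhERERERERERERERERERERIiIiIiIiIiIiIiIiIiIiIiERERERERERERERERERESIiIiIiIiIiIiIiIiIiIiIiIREREREREREREREREREiIiIiIiIiIiIiIiIiIiIiIiIhERERERERERERERERIiIiIiIiIiIiIiIiIiIiIiIiIiERERERERERERERESIiIiIiIiIiIiIiIiIiIiIiIiIiIRERERERERERERIiIiIiIiIiIiIiIiIiIiIiIiIiIiIhERERERERERESIiIiIiIiIiIiIiIiIiIiIiIiIiIiIiEREREREREREiIiIiIiIiIiIiIiIiIiIiIiIiIiIiIiIRERERERERIiIiIiIiIiIiIiIiIiIiIiIiIiIiIiIiIhERERERESIiIiIiIiIiIiIiIiIiIiIiIiIiIiIiIiIiEREREREiIiIiIiIiIiIiIiIiIiIiIiIiIiIiIiIiIiIRERERIiIiIiIiIiIiIiIiIiIiIiIiIiIiIiIiIiIiIhERESIiIiIiIiIiIiIiIiIiIiIiIiIiIiIiIiIiIiIiEREiIiIiIiIiIiIiIiIiIiIiIiIiIiIiIiIiIiIiIiIRIiIiIiIiIiIiIiIiIiIiIiIiIiIiIiIiIiIiIiIiIiIiIiIiIiIiIiIiIiIiIiIiIiIiIiIiIiIiIiIiIiIi"/>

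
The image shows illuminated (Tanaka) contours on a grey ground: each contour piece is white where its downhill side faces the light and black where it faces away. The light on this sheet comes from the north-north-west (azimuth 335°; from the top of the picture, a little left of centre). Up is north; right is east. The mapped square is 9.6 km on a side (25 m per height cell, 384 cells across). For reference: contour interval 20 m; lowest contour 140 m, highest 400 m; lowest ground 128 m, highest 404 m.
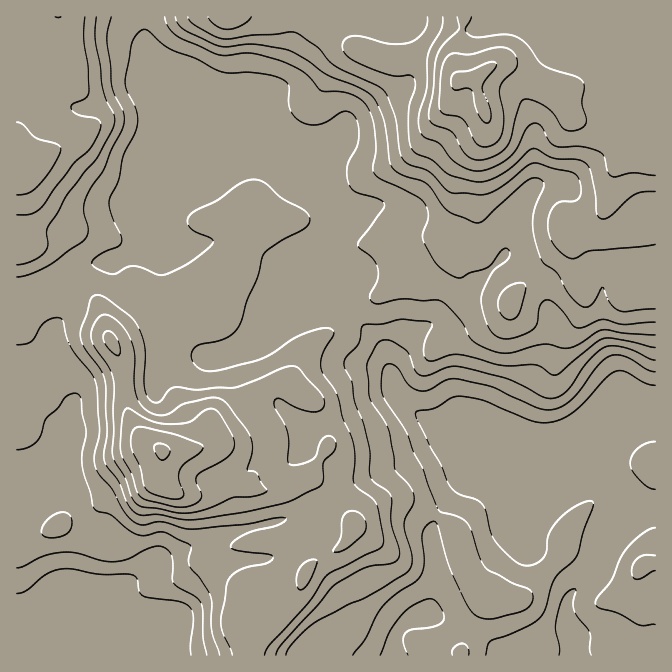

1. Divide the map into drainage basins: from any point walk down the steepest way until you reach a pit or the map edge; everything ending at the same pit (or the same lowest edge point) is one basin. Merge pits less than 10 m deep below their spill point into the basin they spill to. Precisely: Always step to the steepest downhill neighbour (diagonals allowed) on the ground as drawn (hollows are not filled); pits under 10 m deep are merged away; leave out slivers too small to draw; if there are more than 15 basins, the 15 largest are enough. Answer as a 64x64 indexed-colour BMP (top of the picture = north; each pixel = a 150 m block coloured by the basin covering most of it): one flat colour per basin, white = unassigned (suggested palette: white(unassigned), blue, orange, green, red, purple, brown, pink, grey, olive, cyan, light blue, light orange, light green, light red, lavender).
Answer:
<image width="64" height="64" href="data:image/bmp;base64,Qk12CAAAAAAAAHYAAAAoAAAAQAAAAEAAAAABAAQAAAAAAAAIAAATCwAAEwsAABAAAAAAAAAA////ALR3HwAOf/8ALKAsACgn1gC9Z5QAS1aMAMJ34wB/f38AIr28AM++FwDox64AeLv/AIrfmACWmP8A1bDFACIiIiIiIiIiIiIiIREREREzMzMzMzMxERERERERERERIiIiIiIiIiIiIiIiERERETMzMzMzMzEREREREREREREiIiIiIiIiIiIiIiIhEREREzMzMzMzMRERERERERERESIiIiIiIiIiIiIiIiIRERETMzMzMzMzERERERERERERIiIiIiIiIiIiIiIiIiERERMzMzMzMzMREREREREREREiIiIiIiIiIiIiIiIiIhEREzMzMzMzMzERERERERERESIiIiIiIiIiIiIiIiIiEREzMzMzMzMzERERERERERERIiIiIiIiIiIiIiIiIiIhEzMzMzMzMzEREREREREREREiIiIiIiIiIiIiIiIiIiEzMzMzMzMzMRERERERERERESIiIiIiIiIiIiIiIiIiIjMzMzMzMzMxERERERERERERIiIiIiIiIiIiIiIiIiIiIjMzMzMzMxEREREREREREREiIiIiIiIiIiIiIiIiIiIiIzMzMzMzERERERERERERESIiIiIiIiIiIiIiIiIiIiIiMzMzMzMRERERERERERERIiIiIiIiIiIiIiIiIiIiIiIzMzMzMREREREREREREREiIiIiIiIiIiIiIiIiIiIiIRMzMzERERERERERERERESIiIiIiIiIiIiIiIiIiIiIRERERERERERERERERERERIiIiIiIiIiIREREiIiIiIREREREREREREREREREREREiIiIiIiIiIRERERERERIRERERERERERERERERERERESIiIiIiIiIRERERERERERERERERERERERERERERERERIiIiIiIiIiEREREREREREREREREREREREREREREREREiIiIiIiIiERERERERERERERERERERERERERERERERESIiIiIiIiERERERERERERERERERERERERERERERERERIiIiIiIiEREREREREREREREREREREREREREREREREREiIiIiIiIRERERERERERERERERERERERERERERERERESIiIiIiIRERERERERERERERERERERERERERERERERERIiIiIiIhEREREREREREREREREREREREREREREREREREiIiIiIiERERERERERERERERERERERERERERERERERESIiIiIiIRERERERERERERERERERERERERERERERERERIiIiIiIhEREREREREREREREREREREREREREREREREREiIiIiIhERERERERERERERERERERERERERERERERERESIiIiIiERERERERERERERERERERERERERERERERERERIiIiIiEREREREREREREREREREREREREREREREREREREiIiIiIRERERERERERERERERERERERERERERERERERESIiIiIhERERERERERERERERERERERERERERERERERERIiIiIhEREREREREREREREREREREREREREREREREREREiIiIiERERERERERERERERERERERERERERERERERERERESIhERERERERERERERERERERERERERERERERERERERERERERERERERERERERERERERERERERERERERERERERERERERERERERERERERERERERERERERERERERERERERERERERERERERERERERERERERERERERERERERERERERERERERERERERERERERERERERERERERERERERERERERERERERERERERERERERERERERERERERERERERERERERERERERERERERERERERERERERERERERERERERERERERERERERERERERERERERERERERERERERERERERERERERERERERERERERERERERERERERERERERERERERERERERERERERERERERERERERERERERERERERERERERERERERERERERERERERERERERERERERERERERERERERERERERERERERERERERERERERERERERERERERERERERERERERERERERERERERERERERERERERERERERERERERERERERERERERERERERERERERERERERERERERERERERERERERERERERERERERERERERERERERERERERERERERERERERERERERERERERERERERERERERERERERERERERERERERERERERERERERERERERERERERERERERERERERERERERERERERERERERERERERERERERERERERERERERERERERERERERERERERERERERERERERERERERERERERERERERERERERERERERERERERERERERERERERERERERERERERERERERERERERERERERERERERERERERERERERERERERERERERERERERERERERERERERERERERERERERERERERERERERERERERERERERERERERERERERERERERERERERERERERERERERERERERERERERERERERERERERERERERERERERERERERERERERERERERERERERERERERERERERERERERERERERERERERERERERERERERERERERERERERERERERERERERERERERERERERERERERERERERERERERERERERERERERERERERERERERERERERERERERERERERERERERERERERERERER"/>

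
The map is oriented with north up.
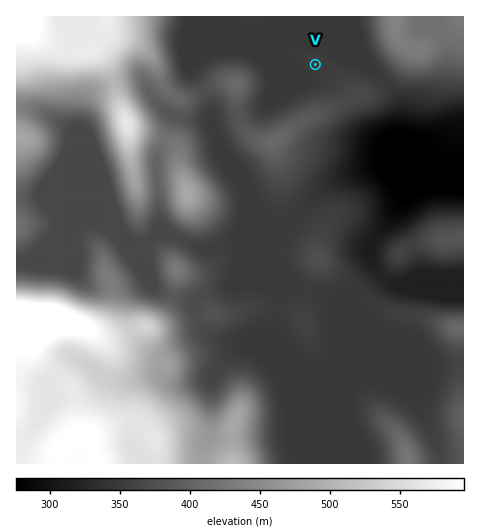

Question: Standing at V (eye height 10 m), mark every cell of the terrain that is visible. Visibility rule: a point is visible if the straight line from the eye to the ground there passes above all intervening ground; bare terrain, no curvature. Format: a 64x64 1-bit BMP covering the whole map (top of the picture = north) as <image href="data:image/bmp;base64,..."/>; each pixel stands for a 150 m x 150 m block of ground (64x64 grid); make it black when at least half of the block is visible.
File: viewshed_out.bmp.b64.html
<image width="64" height="64" href="data:image/bmp;base64,Qk0+AgAAAAAAAD4AAAAoAAAAQAAAAEAAAAABAAEAAAAAAAACAAATCwAAEwsAAAIAAAAAAAAA////AAAAAAAAAAAAAAAAAAAAAAAAAAAAAAAAAAAAAAAACAAAAAAAAAAYAAAAAAAAABgAAAAAAAAACAAAAAAAAAAAAAAAAAAAAAAAAAAAAAAAAAAAAAAAAAAAAAAAAAAAAAAAAAAAAAAAAAAAAAAAAAAAAAAAAAAAAAAAAAAAAAAAAAAAAAAAAAACAAAAAAAAAAYAAAAAAAAADwAAAAAAAAA/EAAAAAAAH//wAAAAAAD/AcAAAAAAAPwAAAAAAAAAgAAAAAAAAAAAAAAAAAAAAAAAAAAAAAAAAAAAAAAAAAAAAAAAAAAAAAAAAAAAAAAAAAAAAAAAAAAAAAAAAAAAAAAAAAAAAAAAAAAAAAAAAAAAAAAAAAAAAAAAAAAAAAAAAAAAAAAAAAAAAAAAAAAAAAAAADAAAAAAAAAAcAAAAAAAAEDwAAAAAAAAQOAAAAAAAABB4AAAAAAAAEHAAAAAAAAAwcAAAAAAAADhwAAAAAAAAPHAAAAAAAAA84AYAAAAAADwAH4AAAAAAOAA/wAAAAAA4AD/wAAAAAHAAP/wAAAAAYAA//4AAAABgAD//4AAAAOAAP//wAAAA4AA///HAAADjAH///8AAAcMAf///wAADx4B////AAAPvgP///8AAAf//////gAAA//////8AAAD//////wAAAP//////AAAA//////8AA=="/>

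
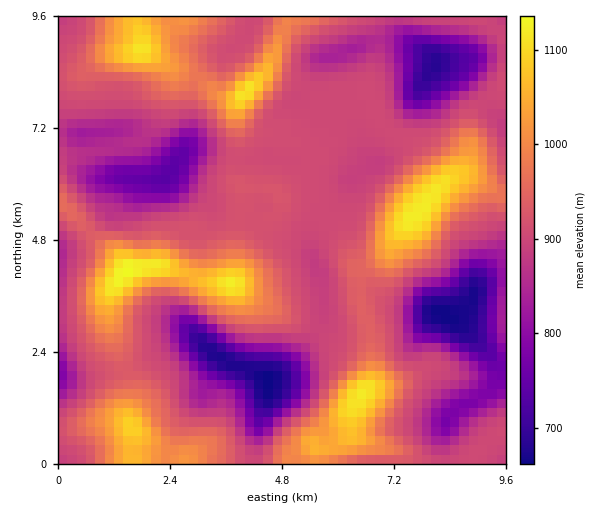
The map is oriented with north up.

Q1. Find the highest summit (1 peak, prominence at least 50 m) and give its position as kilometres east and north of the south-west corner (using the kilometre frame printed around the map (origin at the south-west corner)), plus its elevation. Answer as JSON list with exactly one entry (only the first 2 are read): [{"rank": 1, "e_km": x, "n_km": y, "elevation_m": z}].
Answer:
[{"rank": 1, "e_km": 1.49, "n_km": 4.16, "elevation_m": 1140}]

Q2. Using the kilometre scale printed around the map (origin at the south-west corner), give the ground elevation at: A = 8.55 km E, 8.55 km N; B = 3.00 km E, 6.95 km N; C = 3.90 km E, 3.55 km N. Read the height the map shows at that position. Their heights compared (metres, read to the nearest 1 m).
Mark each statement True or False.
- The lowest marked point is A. True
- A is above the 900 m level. False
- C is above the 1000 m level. True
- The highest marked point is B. False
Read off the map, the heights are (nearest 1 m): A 720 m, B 793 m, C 1074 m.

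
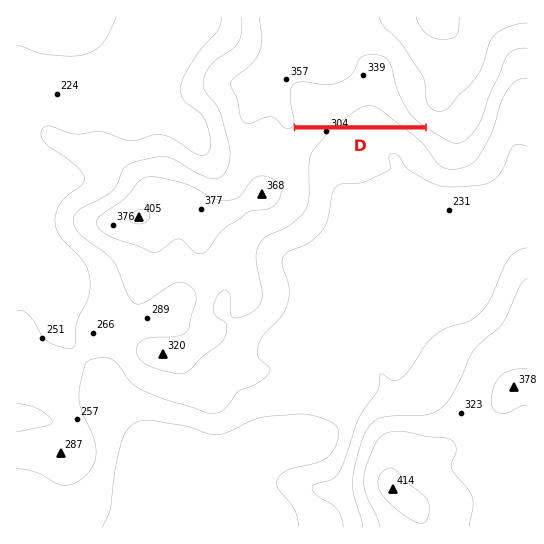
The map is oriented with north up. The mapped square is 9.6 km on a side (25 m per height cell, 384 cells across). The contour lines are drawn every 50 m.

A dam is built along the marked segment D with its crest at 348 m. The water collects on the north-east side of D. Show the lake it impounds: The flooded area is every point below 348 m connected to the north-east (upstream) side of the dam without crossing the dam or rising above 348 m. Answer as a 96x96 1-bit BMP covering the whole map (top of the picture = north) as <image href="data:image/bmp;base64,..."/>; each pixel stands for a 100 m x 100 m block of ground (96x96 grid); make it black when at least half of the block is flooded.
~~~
<image width="96" height="96" href="data:image/bmp;base64,Qk2+BAAAAAAAAD4AAAAoAAAAYAAAAGAAAAABAAEAAAAAAIAEAAATCwAAEwsAAAIAAAAAAAAA////AAAAAAAAAAAAAAAAAAAAAAAAAAAAAAAAAAAAAAAAAAAAAAAAAAAAAAAAAAAAAAAAAAAAAAAAAAAAAAAAAAAAAAAAAAAAAAAAAAAAAAAAAAAAAAAAAAAAAAAAAAAAAAAAAAAAAAAAAAAAAAAAAAAAAAAAAAAAAAAAAAAAAAAAAAAAAAAAAAAAAAAAAAAAAAAAAAAAAAAAAAAAAAAAAAAAAAAAAAAAAAAAAAAAAAAAAAAAAAAAAAAAAAAAAAAAAAAAAAAAAAAAAAAAAAAAAAAAAAAAAAAAAAAAAAAAAAAAAAAAAAAAAAAAAAAAAAAAAAAAAAAAAAAAAAAAAAAAAAAAAAAAAAAAAAAAAAAAAAAAAAAAAAAAAAAAAAAAAAAAAAAAAAAAAAAAAAAAAAAAAAAAAAAAAAAAAAAAAAAAAAAAAAAAAAAAAAAAAAAAAAAAAAAAAAAAAAAAAAAAAAAAAAAAAAAAAAAAAAAAAAAAAAAAAAAAAAAAAAAAAAAAAAAAAAAAAAAAAAAAAAAAAAAAAAAAAAAAAAAAAAAAAAAAAAAAAAAAAAAAAAAAAAAAAAAAAAAAAAAAAAAAAAAAAAAAAAAAAAAAAAAAAAAAAAAAAAAAAAAAAAAAAAAAAAAAAAAAAAAAAAAAAAAAAAAAAAAAAAAAAAAAAAAAAAAAAAAAAAAAAAAAAAAAAAAAAAAAAAAAAAAAAAAAAAAAAAAAAAAAAAAAAAAAAAAAAAAAAAAAAAAAAAAAAAAAAAAAAAAAAAAAAAAAAAAAAAAAAAAAAAAAAAAAAAAAAAAAAAAAAAAAAAAAAAAAAAAAAAAAAAAAAAAAAAAAAAAAAAAAAAAAAAAAAAAAAAAAAAAAAAAAAAAAAAAAAAAAAAAAAAAAAAAAAAAAAAAAAAAAAAAAAAAAAAAAAAAAAAAAAAAAAAAAAAAAAAAAAAAAAAAAAAAAAAAAAAAAAAAAAAAAAAAAAAAAAAAAAAAAAAAAAAAAAAAAAAAAAAAAAAAAAAAAAAAAAAAAAAAAAAAAAAAAAAAAAAAAAAAAAAAAAAAAAAAAAAAAAAAAAAAAAAAAAAAAAAAAAAAAAAAAAAAAAAAAAAAAAAAAAAAAAAAAAAAAAAAAAAAAAAAAAAAAAAAAAAAAAAAAAAAAAAAAAAAAAAAAAAAAAAAAAAAAAAAAAAAAAAAAAAAAAAAAAAAAAAAAAAAAAAAAAAAAAAAAAAAH///gAAAAAAAAAAAP///gAAAAAAAAAAAP///AAAAAAAAAAAAP//+AAAAAAAAAAAAP//+AAAAAAAAAAAAP//8AAAAAAAAAAAAP//8AAAAAAAAAAAAP//4AAAAAAAAAAAAAB/4AAAAAAAAAAAAAAf4AAAAAAAAAAAAAAPwAAAAAAAAAAAAAAPwAAAAAAAAAAAAAAHwAAAAAAAAAAAAAABAAAAAAAAAAAAAAAAAAAAAAAAAAAAAAAAAAAAAAAAAAAAAAAAAAAAAAAAAAAAAAAAAAAAAAAAAAAAAAAAAAAAAAAAAAAAAAAAAAAAAAAAAAAAAAAAAAAAA="/>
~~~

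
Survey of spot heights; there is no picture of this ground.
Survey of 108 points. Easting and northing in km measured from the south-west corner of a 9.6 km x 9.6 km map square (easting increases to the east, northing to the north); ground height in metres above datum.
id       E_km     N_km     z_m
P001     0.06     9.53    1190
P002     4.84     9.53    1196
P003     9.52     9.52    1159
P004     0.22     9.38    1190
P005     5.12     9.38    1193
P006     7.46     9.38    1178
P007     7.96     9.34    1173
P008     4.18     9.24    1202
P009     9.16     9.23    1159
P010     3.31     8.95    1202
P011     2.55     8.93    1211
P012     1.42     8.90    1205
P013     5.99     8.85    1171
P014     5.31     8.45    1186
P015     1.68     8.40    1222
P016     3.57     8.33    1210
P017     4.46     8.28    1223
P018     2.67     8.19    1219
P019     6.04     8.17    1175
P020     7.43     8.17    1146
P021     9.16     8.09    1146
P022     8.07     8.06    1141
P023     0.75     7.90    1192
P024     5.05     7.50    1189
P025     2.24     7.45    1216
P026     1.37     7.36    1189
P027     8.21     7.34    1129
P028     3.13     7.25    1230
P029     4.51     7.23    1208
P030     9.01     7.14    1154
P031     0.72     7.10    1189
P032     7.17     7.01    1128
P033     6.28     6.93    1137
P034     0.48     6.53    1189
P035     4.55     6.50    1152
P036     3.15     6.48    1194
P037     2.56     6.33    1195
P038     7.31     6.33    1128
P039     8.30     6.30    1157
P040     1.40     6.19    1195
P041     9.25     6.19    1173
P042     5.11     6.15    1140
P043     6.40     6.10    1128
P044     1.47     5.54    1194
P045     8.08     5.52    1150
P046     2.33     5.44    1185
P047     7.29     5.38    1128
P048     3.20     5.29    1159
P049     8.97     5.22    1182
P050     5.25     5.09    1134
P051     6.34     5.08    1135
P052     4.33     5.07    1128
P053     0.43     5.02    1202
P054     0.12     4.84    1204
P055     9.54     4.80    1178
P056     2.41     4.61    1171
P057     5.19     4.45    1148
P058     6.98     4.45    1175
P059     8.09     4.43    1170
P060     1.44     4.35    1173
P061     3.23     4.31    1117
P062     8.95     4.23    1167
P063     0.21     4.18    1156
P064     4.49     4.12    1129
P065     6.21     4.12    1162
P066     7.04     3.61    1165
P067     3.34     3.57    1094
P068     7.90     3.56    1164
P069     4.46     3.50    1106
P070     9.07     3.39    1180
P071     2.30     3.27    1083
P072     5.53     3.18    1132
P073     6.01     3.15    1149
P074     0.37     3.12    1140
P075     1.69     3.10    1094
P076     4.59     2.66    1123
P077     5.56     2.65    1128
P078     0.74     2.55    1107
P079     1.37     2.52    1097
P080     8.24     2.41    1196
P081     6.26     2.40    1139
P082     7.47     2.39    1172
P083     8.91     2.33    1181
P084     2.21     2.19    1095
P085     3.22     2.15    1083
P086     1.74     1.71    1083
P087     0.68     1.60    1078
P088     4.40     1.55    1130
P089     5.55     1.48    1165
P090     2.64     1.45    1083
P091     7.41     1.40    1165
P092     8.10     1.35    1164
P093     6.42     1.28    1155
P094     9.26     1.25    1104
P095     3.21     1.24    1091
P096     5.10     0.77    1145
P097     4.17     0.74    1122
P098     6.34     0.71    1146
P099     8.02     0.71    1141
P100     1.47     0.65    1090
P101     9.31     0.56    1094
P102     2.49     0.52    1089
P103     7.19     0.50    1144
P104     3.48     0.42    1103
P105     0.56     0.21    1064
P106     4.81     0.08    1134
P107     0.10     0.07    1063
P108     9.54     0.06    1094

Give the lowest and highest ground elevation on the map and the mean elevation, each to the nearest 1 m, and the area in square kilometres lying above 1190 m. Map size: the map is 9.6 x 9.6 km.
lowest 1063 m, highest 1234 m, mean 1153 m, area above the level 16.8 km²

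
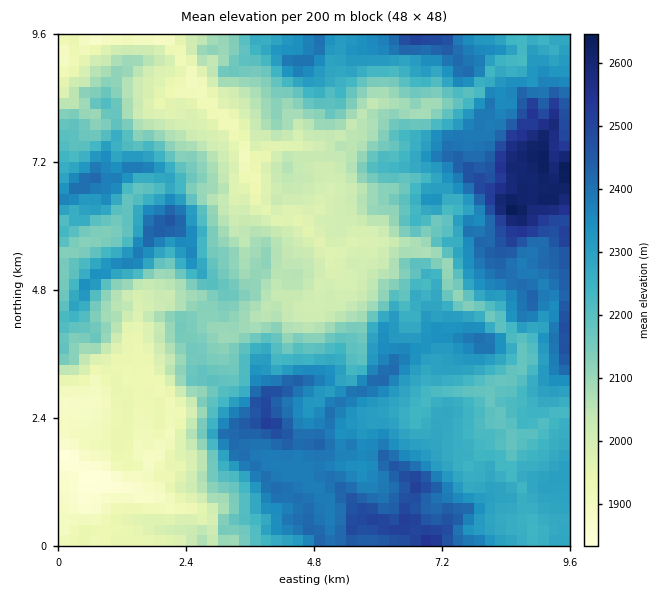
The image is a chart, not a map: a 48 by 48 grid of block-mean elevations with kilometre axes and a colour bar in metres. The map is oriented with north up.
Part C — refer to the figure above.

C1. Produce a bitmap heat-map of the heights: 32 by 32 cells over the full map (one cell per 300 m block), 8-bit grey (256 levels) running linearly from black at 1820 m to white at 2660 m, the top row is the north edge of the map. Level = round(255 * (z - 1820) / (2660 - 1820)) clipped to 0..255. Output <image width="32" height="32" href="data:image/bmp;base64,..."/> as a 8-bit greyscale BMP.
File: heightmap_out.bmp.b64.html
<image width="32" height="32" href="data:image/bmp;base64,Qk02CAAAAAAAADYEAAAoAAAAIAAAACAAAAABAAgAAAAAAAAEAAATCwAAEwsAAAABAAAAAAAAAAAAAAEBAQACAgIAAwMDAAQEBAAFBQUABgYGAAcHBwAICAgACQkJAAoKCgALCwsADAwMAA0NDQAODg4ADw8PABAQEAAREREAEhISABMTEwAUFBQAFRUVABYWFgAXFxcAGBgYABkZGQAaGhoAGxsbABwcHAAdHR0AHh4eAB8fHwAgICAAISEhACIiIgAjIyMAJCQkACUlJQAmJiYAJycnACgoKAApKSkAKioqACsrKwAsLCwALS0tAC4uLgAvLy8AMDAwADExMQAyMjIAMzMzADQ0NAA1NTUANjY2ADc3NwA4ODgAOTk5ADo6OgA7OzsAPDw8AD09PQA+Pj4APz8/AEBAQABBQUEAQkJCAENDQwBEREQARUVFAEZGRgBHR0cASEhIAElJSQBKSkoAS0tLAExMTABNTU0ATk5OAE9PTwBQUFAAUVFRAFJSUgBTU1MAVFRUAFVVVQBWVlYAV1dXAFhYWABZWVkAWlpaAFtbWwBcXFwAXV1dAF5eXgBfX18AYGBgAGFhYQBiYmIAY2NjAGRkZABlZWUAZmZmAGdnZwBoaGgAaWlpAGpqagBra2sAbGxsAG1tbQBubm4Ab29vAHBwcABxcXEAcnJyAHNzcwB0dHQAdXV1AHZ2dgB3d3cAeHh4AHl5eQB6enoAe3t7AHx8fAB9fX0Afn5+AH9/fwCAgIAAgYGBAIKCggCDg4MAhISEAIWFhQCGhoYAh4eHAIiIiACJiYkAioqKAIuLiwCMjIwAjY2NAI6OjgCPj48AkJCQAJGRkQCSkpIAk5OTAJSUlACVlZUAlpaWAJeXlwCYmJgAmZmZAJqamgCbm5sAnJycAJ2dnQCenp4An5+fAKCgoAChoaEAoqKiAKOjowCkpKQApaWlAKampgCnp6cAqKioAKmpqQCqqqoAq6urAKysrACtra0Arq6uAK+vrwCwsLAAsbGxALKysgCzs7MAtLS0ALW1tQC2trYAt7e3ALi4uAC5ubkAurq6ALu7uwC8vLwAvb29AL6+vgC/v78AwMDAAMHBwQDCwsIAw8PDAMTExADFxcUAxsbGAMfHxwDIyMgAycnJAMrKygDLy8sAzMzMAM3NzQDOzs4Az8/PANDQ0ADR0dEA0tLSANPT0wDU1NQA1dXVANbW1gDX19cA2NjYANnZ2QDa2toA29vbANzc3ADd3d0A3t7eAN/f3wDg4OAA4eHhAOLi4gDj4+MA5OTkAOXl5QDm5uYA5+fnAOjo6ADp6ekA6urqAOvr6wDs7OwA7e3tAO7u7gDv7+8A8PDwAPHx8QDy8vIA8/PzAPT09AD19fUA9vb2APf39wD4+PgA+fn5APr6+gD7+/sA/Pz8AP39/QD+/v4A////ABwlICQmKC0zQ0JYYHqMlqe2tcTAxcvS18CqoJGKg4eNFx0dJCkvMTU2NWRwf5ywtq+wzM7P0s7DxaqTioeCh4oTDBAcHhoYHiU7UXCRpayzrLDFxLjIwrW2spmNi4aNjxAJCQwNERouPFRheJyzsa2rt7Srr7/NvaSQj5CJiJGRDAcHDxoXISg7YHuPr62qqq+soqKyxcOokoaIhYGLj5IFDRQfIRYcLDdelbKtq6usrKelo7qtn5OJhIKAeIKGjhAYHCMiGxkpSXiutbO4u7a3pqegpZaPjYmEfXdvdoGIFRcZIiQeISJNf668x9C4p62jmpWXi4SLiYJ3cXZ7e4UTFBchJSEkH0Bwk67Jwq2bpayclZCHf4iLhHhve4GDfhYXFyMkIyAxUGZ6icDFt6OYoq6onI+DfHt2b3F2hZCOLigdJiIiKlFscG11pKOxs6iWiq20nIyKioR5cG6Am6RcRi0mJCM3UWhmZHOXhYaKjot0ka2sl5CTlpWJdXKZuWtWVjYmKEFbZl9baoB4Z25ve2yKoKGcmZqlsqV9dZ/AcWplSiguR2NhWVRUV2FOTVFgYoCcj5CenqOggX+ImsF9f11MOztOW15dXlVISEA6PEJKXoaJi5GQg3Vzoq6bvHOUa0w7NTxGVV1nYFNDQDw5Oj1HZXWJiWljhY+muKi2apKTbV5JSFJudmlbV0ZIRDc2NkFUY3eFXIiirLKvq7pneZSgn4lld5V1YFJZTUZEODE4O0FcdG5gmK65r662vmJgbXyXqZKSmmldTVVOQTwwMjU1PElLWH2at7/Ar7bCeWZgY3mwtLKbaU5ES0Q7LjM4MzQ9VmRoe6SxxdfOw9F+inttdqa6u5FiQz44LiwuNjg8SE1qgHV4nKnS8ejY0aCWmoxwiJygclA8NCg6ODczOUBUXmyImoOPuuX17vHqnrOtp350gINgVD8pJDlBPzg4QlRiZ36QmbHO2Ozu8POMnK6ip6KUemRTPiMmPUc/Oz1Ob3t+hZGow8HV7e7y9Ht9mI+Pi3hcWUg4HygwPT1BRUljdHqMpLeztM7q8vHldG1xhW5mWEw/Ni8hNzo3OD5CR09leoecra2tuN3n7tRrZ1psV0I8NTMsHSlFVkxJWVdFTFtnYm6En62qwdnf001Ram9KNCkvKh4sN0paVGRrclpHT1BUUmmBpqar0sfMNFFfYEY2Kh4aJTtGUmRtgYN/bFdVYm1ofIGCoqqssLMjNE1YTjouKR48Y2JidpihlIqIeHd8jomgsZSLjZWgnBglNUVPSTwhNkxWbHiRqq6gkZmZmpqfprWvpY2AjpKTIBsXISMhGiNAVFtuiI+apayVm6KrwsnHwKacloGJhYw="/>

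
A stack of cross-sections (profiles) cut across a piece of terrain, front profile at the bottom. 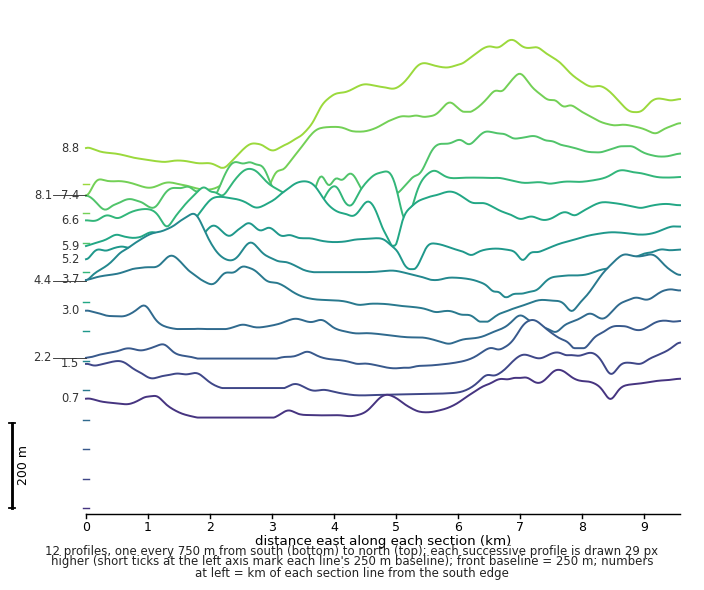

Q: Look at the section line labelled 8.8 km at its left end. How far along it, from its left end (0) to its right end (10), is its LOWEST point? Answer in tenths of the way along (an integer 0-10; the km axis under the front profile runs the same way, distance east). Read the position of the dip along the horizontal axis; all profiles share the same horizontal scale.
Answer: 2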